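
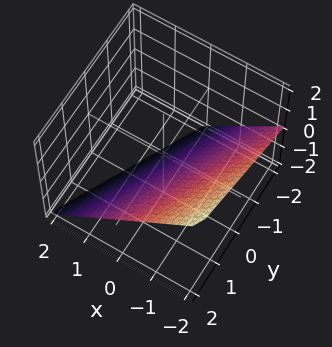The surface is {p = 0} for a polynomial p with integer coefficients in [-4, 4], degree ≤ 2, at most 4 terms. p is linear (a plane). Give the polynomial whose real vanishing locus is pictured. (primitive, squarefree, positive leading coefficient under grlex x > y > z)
1. The degree is 1 — the surface is flat (a plane).
2. Checking where it meets the axes: one z-axis crossing is at z = -1; it meets the y-axis at y = 2 (among the integer gridlines).
3. Assembling these constraints gives the stated polynomial. Check: (-1, 0, 0) on the x-axis lies on the surface, and p(-1, 0, 0) = 0. ✓

2*x - y + 2*z + 2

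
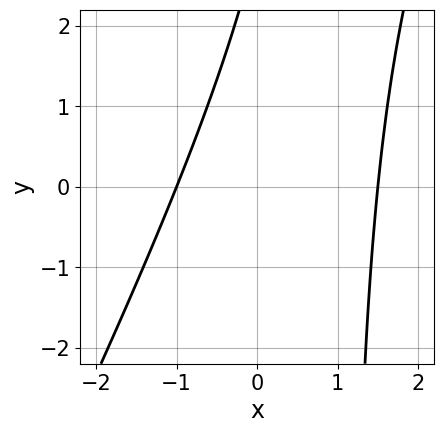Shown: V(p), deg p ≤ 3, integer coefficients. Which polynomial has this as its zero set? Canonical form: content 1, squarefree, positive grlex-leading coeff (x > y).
2*x^2 - x*y - x + y - 3

(a) Degree: a generic line meets the curve in up to 2 points, so deg p = 2.
(b) Reading off the gridlines: the curve avoids every integer y-axis point in the box; one x-axis crossing is at x = -1.
(c) Matching integer coefficients to the picture gives p.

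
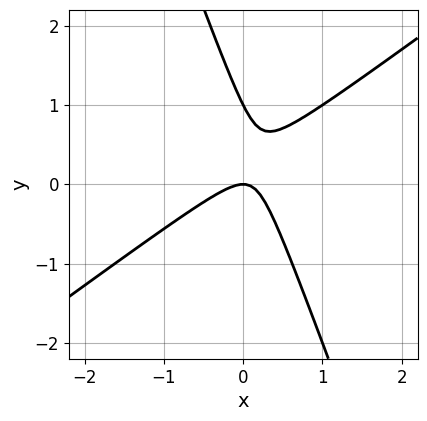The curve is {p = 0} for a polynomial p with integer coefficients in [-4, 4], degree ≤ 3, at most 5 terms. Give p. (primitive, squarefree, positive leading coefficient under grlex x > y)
2*x^2 - 2*x*y - y^2 + y

(a) The degree is 2 — no degree-1 curve has this shape.
(b) Observable constraints: it meets the x-axis at x = 0 (among the integer gridlines); among the integer gridlines, it crosses the y-axis at y ∈ {0, 1}.
(c) Solving for integer coefficients yields p as stated.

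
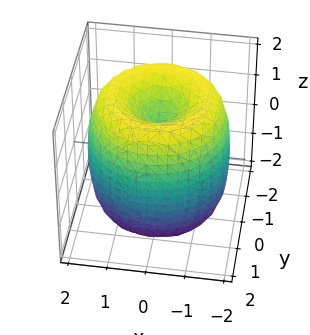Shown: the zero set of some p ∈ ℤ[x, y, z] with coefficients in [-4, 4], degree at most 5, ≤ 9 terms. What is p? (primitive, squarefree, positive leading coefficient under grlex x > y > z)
deg p = 4. A generic line meets the surface in up to 4 points.
By symmetry, the surface is invariant under rotation about z: p = q(x² + y², z).
From the visible intercepts: the z-axis gridline crossings are at z ∈ {-1, 1}; a circular section at z = 0 has radius between 1 and 2.
Assembling these constraints gives the stated polynomial.

x^4 + 2*x^2*y^2 + y^4 - 3*x^2 - 3*y^2 + z^2 - 1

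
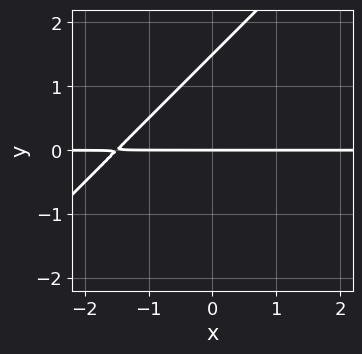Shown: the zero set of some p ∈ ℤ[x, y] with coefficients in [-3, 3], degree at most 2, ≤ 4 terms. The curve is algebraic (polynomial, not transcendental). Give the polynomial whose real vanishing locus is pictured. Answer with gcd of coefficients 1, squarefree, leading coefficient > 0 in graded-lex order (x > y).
2*x*y - 2*y^2 + 3*y

(a) The degree is 2 — no degree-1 curve has this shape.
(b) From the visible intercepts: it meets the y-axis at y = 0 (among the integer gridlines); the visible x-axis segment lies entirely on the curve.
(c) Fitting integer coefficients to these (and the overall shape) gives p.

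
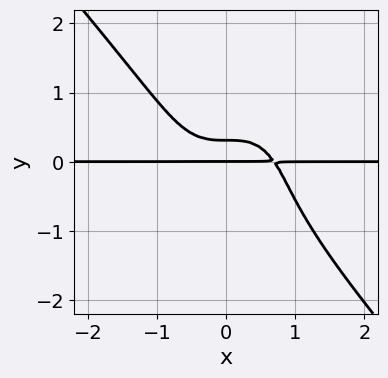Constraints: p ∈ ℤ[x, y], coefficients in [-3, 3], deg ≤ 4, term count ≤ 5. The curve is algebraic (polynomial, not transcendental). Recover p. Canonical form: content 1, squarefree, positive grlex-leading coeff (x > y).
3*x^3*y + 2*y^4 + 3*y^2 - y

1. Degree: no degree-3 curve has this shape, so deg p = 4.
2. Observable constraints: one y-axis crossing is at y = 0; every point of the x-axis in the box is on the curve.
3. Putting this together gives p.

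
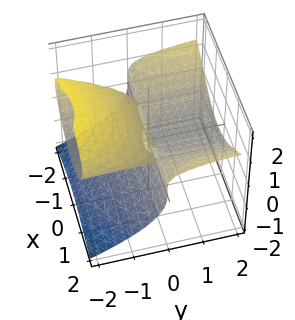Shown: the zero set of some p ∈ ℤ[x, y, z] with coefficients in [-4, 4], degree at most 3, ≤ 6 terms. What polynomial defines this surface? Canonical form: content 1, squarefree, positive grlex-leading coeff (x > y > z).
(a) The degree is 3 — a generic line meets the surface in up to 3 points.
(b) From the visible intercepts: the visible x-axis segment lies entirely on the surface; the visible y-axis segment lies entirely on the surface.
(c) Assembling these constraints gives the stated polynomial.

x^2*y - 2*z^3 - 3*y*z + z^2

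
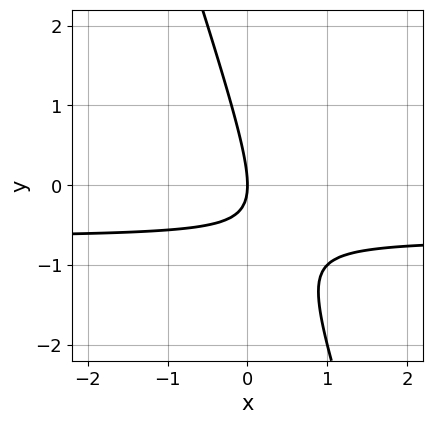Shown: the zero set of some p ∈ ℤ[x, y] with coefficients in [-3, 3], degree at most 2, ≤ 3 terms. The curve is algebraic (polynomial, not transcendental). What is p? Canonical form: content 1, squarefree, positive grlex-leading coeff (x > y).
1. deg p = 2.
2. Against the integer gridlines: it crosses the y-axis at the gridline y = 0; one x-axis crossing is at x = 0.
3. Solving for integer coefficients yields p as stated.

3*x*y + y^2 + 2*x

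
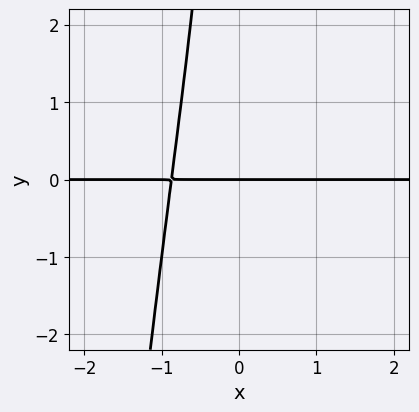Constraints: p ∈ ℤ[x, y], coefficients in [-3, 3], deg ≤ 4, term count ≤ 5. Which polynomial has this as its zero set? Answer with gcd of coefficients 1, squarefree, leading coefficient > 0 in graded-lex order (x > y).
3*x^3*y + x*y^2 + 2*y

(a) deg p = 4. The shape is more complex than any degree-3 curve.
(b) From the visible intercepts: it meets the y-axis at y = 0 (among the integer gridlines); the visible x-axis segment lies entirely on the curve.
(c) These observations pin down the coefficients.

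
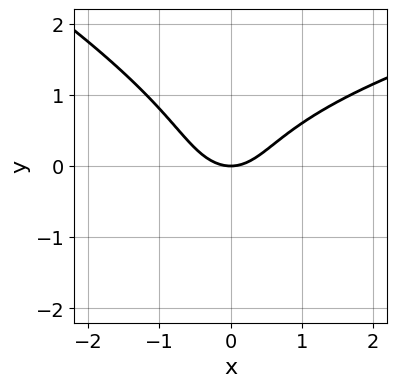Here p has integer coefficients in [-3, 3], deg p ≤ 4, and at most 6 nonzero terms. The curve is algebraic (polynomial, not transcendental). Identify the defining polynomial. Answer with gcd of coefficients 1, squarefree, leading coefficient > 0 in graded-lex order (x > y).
x*y^2 + 2*y^3 - 2*x^2 + 2*y

(a) The degree is 3 — a generic line meets the curve in up to 3 points.
(b) Checking where it meets the axes: one x-axis crossing is at x = 0; it crosses the y-axis at the gridline y = 0.
(c) Solving for integer coefficients yields p as stated.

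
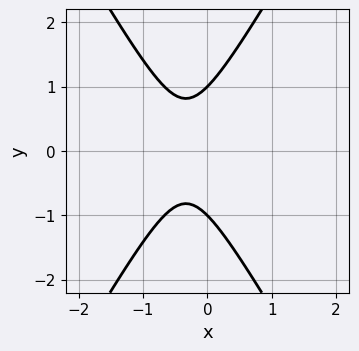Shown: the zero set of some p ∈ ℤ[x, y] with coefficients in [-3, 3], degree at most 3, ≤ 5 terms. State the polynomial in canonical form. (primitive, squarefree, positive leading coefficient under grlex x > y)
3*x^2 - y^2 + 2*x + 1

1. deg p = 2. No degree-1 curve has this shape.
2. Symmetries: mirror symmetry y ↦ −y ⇒ only even powers of y.
3. Checking where it meets the axes: it misses every integer gridline on the x-axis; among the integer gridlines, it crosses the y-axis at y ∈ {-1, 1}.
4. The integer polynomial consistent with all of this is the stated p.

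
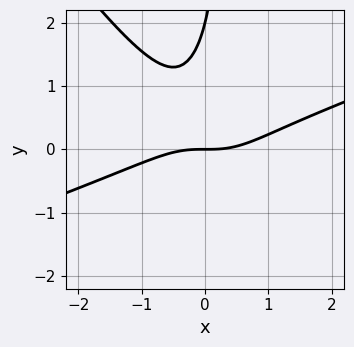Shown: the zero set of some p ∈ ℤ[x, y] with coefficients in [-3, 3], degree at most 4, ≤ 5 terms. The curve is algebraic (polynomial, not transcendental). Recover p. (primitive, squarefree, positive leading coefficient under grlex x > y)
(a) The degree is 3 — a generic line meets the curve in up to 3 points.
(b) From the axis intercepts and sections: it crosses the x-axis at the gridline x = 0; among the integer gridlines, it crosses the y-axis at y ∈ {0, 2}.
(c) The integer polynomial consistent with all of this is the stated p.

x^3 - 2*x^2*y - 2*x*y^2 + y^2 - 2*y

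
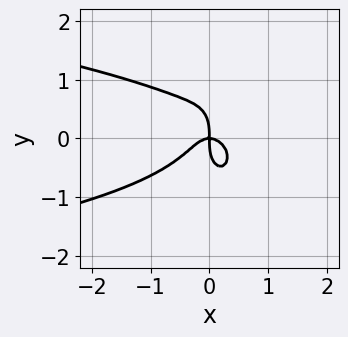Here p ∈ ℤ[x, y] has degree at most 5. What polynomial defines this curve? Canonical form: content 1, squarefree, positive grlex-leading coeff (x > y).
3*x^2*y^2 + y^4 + 2*x^3 + x*y

1. The degree is 4 — no degree-3 curve has this shape.
2. Checking where it meets the axes: it meets the x-axis at x = 0 (among the integer gridlines); it crosses the y-axis at the gridline y = 0.
3. Assembling these constraints gives the stated polynomial.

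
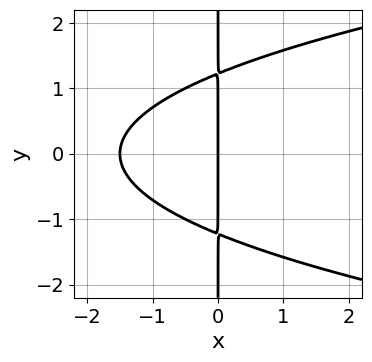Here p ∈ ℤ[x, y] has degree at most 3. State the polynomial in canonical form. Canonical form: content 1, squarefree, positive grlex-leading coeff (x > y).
(a) The degree is 3 — the shape is more complex than any degree-2 curve.
(b) Symmetries: mirror symmetry y ↦ −y ⇒ only even powers of y.
(c) Against the integer gridlines: every point of the y-axis in the box is on the curve; one x-axis crossing is at x = 0.
(d) These observations pin down the coefficients.

2*x*y^2 - 2*x^2 - 3*x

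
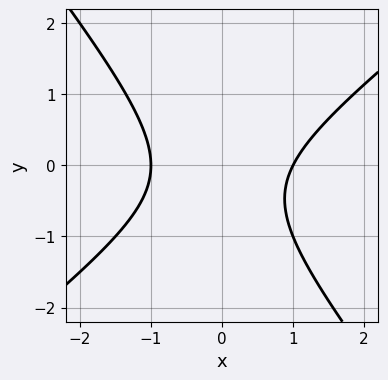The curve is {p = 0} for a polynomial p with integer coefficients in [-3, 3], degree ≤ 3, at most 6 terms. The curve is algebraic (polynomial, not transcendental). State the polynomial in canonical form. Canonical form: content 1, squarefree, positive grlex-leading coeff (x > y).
2*x^2 - x*y - 2*y^2 - y - 2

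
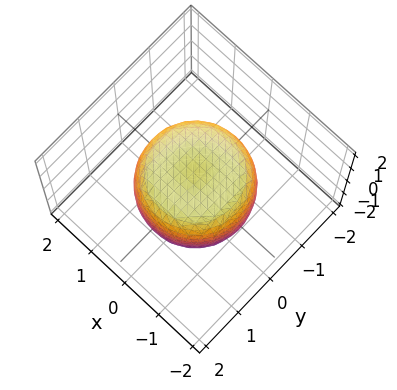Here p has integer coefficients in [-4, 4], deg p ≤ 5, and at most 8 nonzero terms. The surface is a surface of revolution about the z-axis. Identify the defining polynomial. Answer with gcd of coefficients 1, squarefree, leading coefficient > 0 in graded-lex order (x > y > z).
The degree is 4 — the shape is more complex than any degree-3 surface.
Symmetries: rotational symmetry about the z-axis ⇒ p depends on x, y only through x² + y².
From the axis intercepts and sections: a circular section at z = -1 has radius exactly 1; the z-axis gridline crossings are at z ∈ {-1, 1}.
Fitting integer coefficients to these (and the overall shape) gives p.

x^4 + 2*x^2*y^2 + y^4 - x^2 - y^2 + z^2 - 1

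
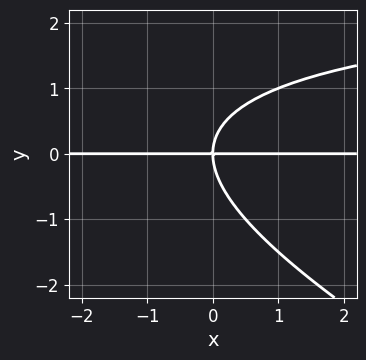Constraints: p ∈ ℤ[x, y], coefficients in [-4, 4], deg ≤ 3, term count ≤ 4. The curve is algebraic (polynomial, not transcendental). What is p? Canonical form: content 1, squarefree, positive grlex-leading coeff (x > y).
x*y^2 + 2*y^3 - 3*x*y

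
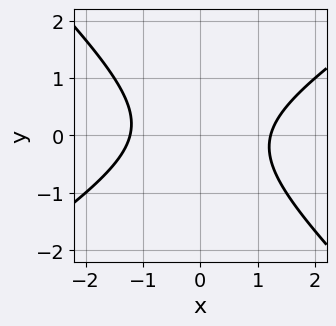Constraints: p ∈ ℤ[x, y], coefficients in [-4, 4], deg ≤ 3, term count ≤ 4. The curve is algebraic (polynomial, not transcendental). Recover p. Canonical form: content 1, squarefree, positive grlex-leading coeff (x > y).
1. The degree is 2 — no degree-1 curve has this shape.
2. Against the integer gridlines: it misses every integer gridline on the y-axis.
3. The integer polynomial consistent with all of this is the stated p.

2*x^2 - x*y - 3*y^2 - 3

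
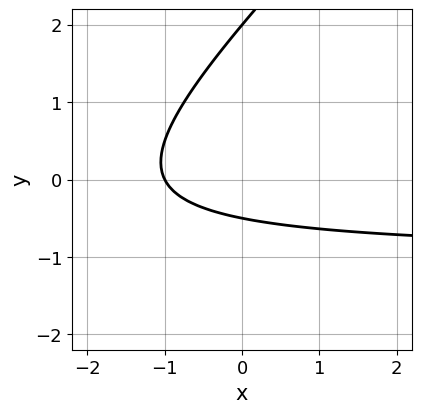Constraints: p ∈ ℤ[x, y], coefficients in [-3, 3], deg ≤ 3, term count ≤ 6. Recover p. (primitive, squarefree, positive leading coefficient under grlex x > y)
(a) deg p = 2.
(b) Against the integer gridlines: it crosses the x-axis at the gridline x = -1; it crosses the y-axis at the gridline y = 2.
(c) Putting this together gives p.

2*x*y - 2*y^2 + 2*x + 3*y + 2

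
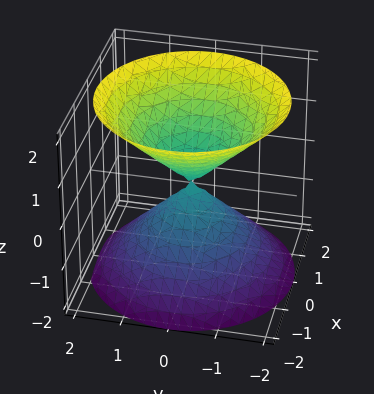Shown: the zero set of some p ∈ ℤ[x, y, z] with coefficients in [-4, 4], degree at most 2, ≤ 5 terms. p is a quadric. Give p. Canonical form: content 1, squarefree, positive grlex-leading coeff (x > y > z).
x^2 + y^2 - z^2

(a) There are 2 components.
(b) The degree is 2 — a double cone through the origin; a quadric.
(c) Symmetry: the z-axis is an axis of rotation, so x and y enter only as x² + y²; it's symmetric under z → −z, forcing even powers of z.
(d) Observable constraints: it meets the x-axis at x = 0 (among the integer gridlines); it meets the y-axis at y = 0 (among the integer gridlines); a circular section at z = 1 has radius exactly 1; one z-axis crossing is at z = 0.
(e) Assembling these constraints gives the stated polynomial.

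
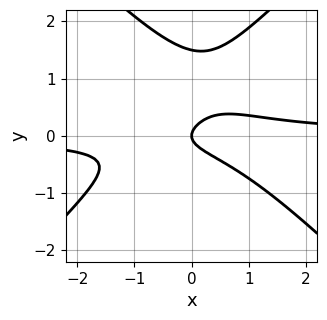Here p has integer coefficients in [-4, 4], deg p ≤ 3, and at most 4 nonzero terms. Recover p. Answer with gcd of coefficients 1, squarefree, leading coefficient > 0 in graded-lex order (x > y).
(a) deg p = 3.
(b) Against the integer gridlines: one x-axis crossing is at x = 0; one y-axis crossing is at y = 0.
(c) These observations pin down the coefficients.

2*x^2*y - 2*y^3 + 3*y^2 - x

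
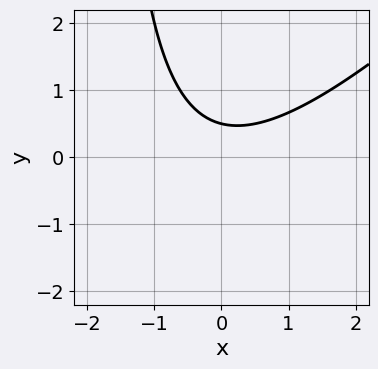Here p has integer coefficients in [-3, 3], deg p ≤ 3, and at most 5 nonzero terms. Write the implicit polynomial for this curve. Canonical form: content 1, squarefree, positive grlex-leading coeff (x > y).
(a) deg p = 2. A generic line meets the curve in up to 2 points.
(b) Against the integer gridlines: the curve avoids every integer x-axis point in the box.
(c) Together with the visible shape, these determine p as stated.

x^2 - x*y - 2*y + 1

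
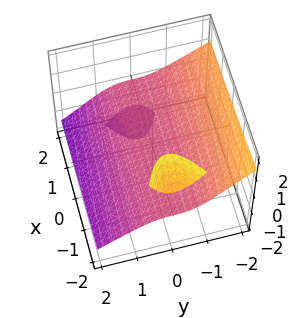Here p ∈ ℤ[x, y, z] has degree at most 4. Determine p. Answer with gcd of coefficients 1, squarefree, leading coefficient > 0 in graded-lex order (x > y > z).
The picture has 3 separate pieces. Treating them together as one polynomial.
deg p = 3. No degree-2 surface has this shape.
Observable constraints: every point of the x-axis in the box is on the surface; it crosses the z-axis at the gridline z = 0.
Solving for integer coefficients yields p as stated.

x*z^2 + 2*y^3 + 3*y^2*z + 3*z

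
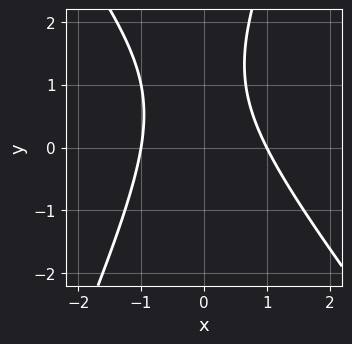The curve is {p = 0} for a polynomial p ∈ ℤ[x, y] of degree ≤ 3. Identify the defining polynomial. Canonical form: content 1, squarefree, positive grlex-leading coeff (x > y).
First, the degree is 2 — the shape is more complex than any degree-1 curve.
Then, checking where it meets the axes: among the integer gridlines, it crosses the x-axis at x ∈ {-1, 1}; the curve avoids every integer y-axis point in the box.
Finally, solving for integer coefficients yields p as stated.

3*x^2 + x*y - y^2 + 2*y - 3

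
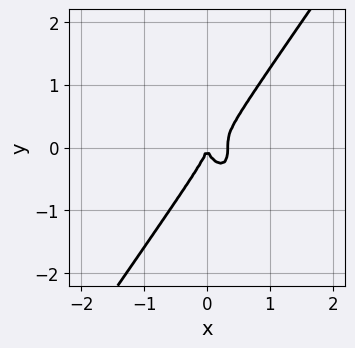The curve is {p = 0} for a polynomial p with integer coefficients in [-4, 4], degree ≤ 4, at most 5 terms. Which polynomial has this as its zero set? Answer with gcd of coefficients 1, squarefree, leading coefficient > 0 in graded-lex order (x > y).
First, deg p = 3.
Then, observable constraints: it crosses the y-axis at the gridline y = 0; one x-axis crossing is at x = 0.
Finally, putting this together gives p.

3*x^3 - y^3 - x^2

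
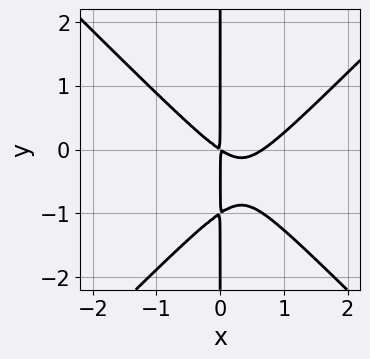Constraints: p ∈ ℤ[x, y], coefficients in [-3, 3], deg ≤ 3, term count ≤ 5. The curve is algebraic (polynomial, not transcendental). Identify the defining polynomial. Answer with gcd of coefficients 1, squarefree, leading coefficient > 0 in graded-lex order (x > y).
3*x^3 - 3*x*y^2 - 2*x^2 - 3*x*y

(a) Degree: the shape is more complex than any degree-2 curve, so deg p = 3.
(b) From the axis intercepts and sections: the visible y-axis segment lies entirely on the curve.
(c) Fitting integer coefficients to these (and the overall shape) gives p.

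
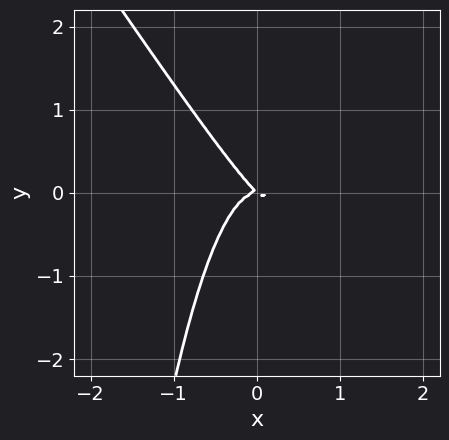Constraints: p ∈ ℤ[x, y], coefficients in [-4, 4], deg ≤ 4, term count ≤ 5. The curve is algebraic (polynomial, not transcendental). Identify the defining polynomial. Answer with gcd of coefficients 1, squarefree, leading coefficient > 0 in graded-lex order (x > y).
(a) The degree is 3 — the shape is more complex than any degree-2 curve.
(b) Checking where it meets the axes: it meets the y-axis at y = 0 (among the integer gridlines); it meets the x-axis at x = 0 (among the integer gridlines).
(c) These observations pin down the coefficients.

3*x^3 + 2*x^2*y + x*y + y^2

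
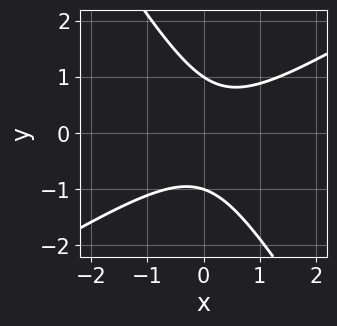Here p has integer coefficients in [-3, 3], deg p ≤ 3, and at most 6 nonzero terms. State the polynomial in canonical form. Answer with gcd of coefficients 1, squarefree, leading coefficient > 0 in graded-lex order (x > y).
Degree: a generic line meets the curve in up to 2 points, so deg p = 2.
Observable constraints: the y-axis gridline crossings are at y ∈ {-1, 1}; it misses every integer gridline on the x-axis.
These observations pin down the coefficients.

3*x^2 - 3*x*y - 3*y^2 - x + 3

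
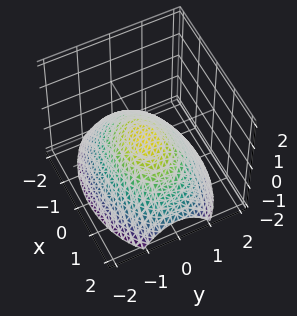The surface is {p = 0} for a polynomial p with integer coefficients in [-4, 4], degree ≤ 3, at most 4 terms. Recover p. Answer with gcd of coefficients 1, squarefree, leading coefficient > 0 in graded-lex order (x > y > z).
x^2 + 2*y^2 + 3*z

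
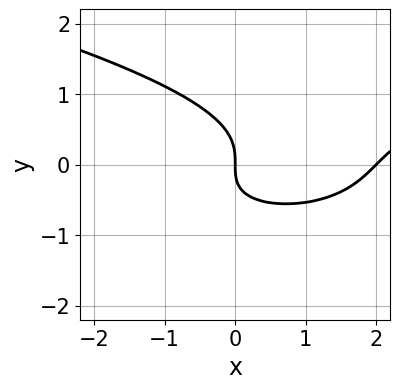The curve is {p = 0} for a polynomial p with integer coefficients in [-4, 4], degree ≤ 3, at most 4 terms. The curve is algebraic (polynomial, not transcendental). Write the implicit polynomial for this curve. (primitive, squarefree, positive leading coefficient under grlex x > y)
Degree: a generic line meets the curve in up to 3 points, so deg p = 3.
Reading off the gridlines: it crosses the y-axis at the gridline y = 0; the x-axis gridline crossings are at x ∈ {0, 2}.
Putting this together gives p.

3*y^3 - x^2 + x*y + 2*x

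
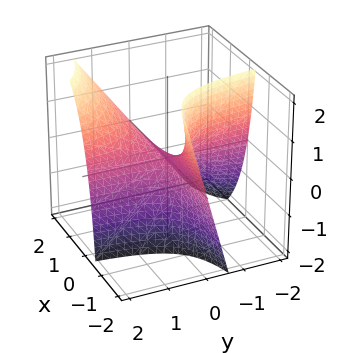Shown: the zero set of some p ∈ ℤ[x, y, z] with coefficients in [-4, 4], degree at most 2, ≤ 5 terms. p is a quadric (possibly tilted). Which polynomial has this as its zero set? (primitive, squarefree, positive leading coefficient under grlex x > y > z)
2*x*y - x*z - z

First, the degree is 2 — no degree-1 surface has this shape.
Then, against the integer gridlines: every point of the y-axis in the box is on the surface; the visible x-axis segment lies entirely on the surface.
Finally, solving for integer coefficients yields p as stated.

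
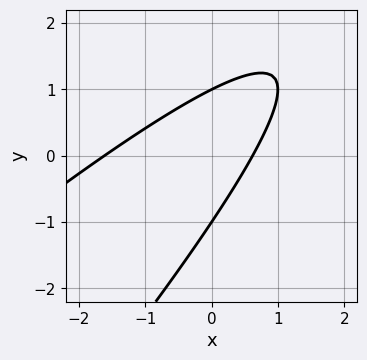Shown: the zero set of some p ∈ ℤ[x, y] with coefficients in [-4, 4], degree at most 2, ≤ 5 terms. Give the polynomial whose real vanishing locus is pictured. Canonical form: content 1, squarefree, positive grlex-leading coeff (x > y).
x^2 - 2*x*y + y^2 + x - 1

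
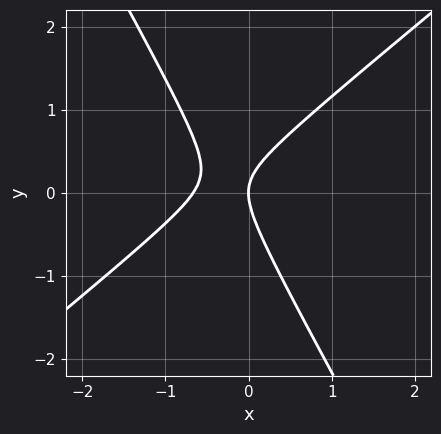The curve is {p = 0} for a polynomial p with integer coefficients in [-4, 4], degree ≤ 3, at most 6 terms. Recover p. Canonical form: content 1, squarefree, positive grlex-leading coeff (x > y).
(a) deg p = 2.
(b) Checking where it meets the axes: it crosses the y-axis at the gridline y = 0; one x-axis crossing is at x = 0.
(c) These observations pin down the coefficients.

3*x^2 - 2*x*y - 2*y^2 + 2*x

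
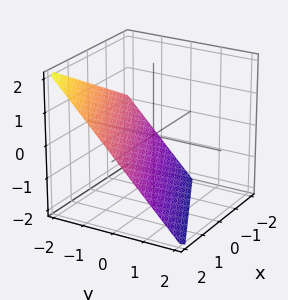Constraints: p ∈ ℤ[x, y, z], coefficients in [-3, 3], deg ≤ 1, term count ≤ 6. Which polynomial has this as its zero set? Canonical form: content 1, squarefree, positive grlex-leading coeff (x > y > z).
x - 2*y - 2*z - 2

First, the degree is 1 — every cross-section is a straight line — this is a plane.
Then, checking where it meets the axes: it crosses the y-axis at the gridline y = -1; it meets the z-axis at z = -1 (among the integer gridlines); one x-axis crossing is at x = 2.
Finally, matching integer coefficients to the picture gives p.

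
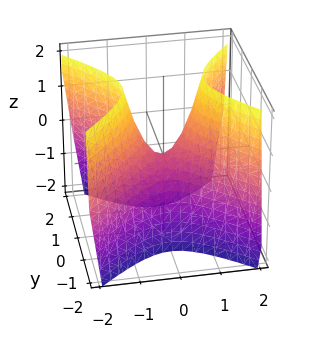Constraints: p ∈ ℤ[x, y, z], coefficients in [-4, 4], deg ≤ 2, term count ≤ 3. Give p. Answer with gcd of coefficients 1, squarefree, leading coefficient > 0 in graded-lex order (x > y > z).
(a) The degree is 2 — a saddle surface; a quadric.
(b) Symmetries: the y ↦ −y reflection is a symmetry, so y appears only in even powers; it's symmetric under x → −x, forcing even powers of x.
(c) From the axis intercepts and sections: one z-axis crossing is at z = 0; one x-axis crossing is at x = 0; one y-axis crossing is at y = 0.
(d) Together with the visible shape, these determine p as stated.

2*x^2 - 2*y^2 - z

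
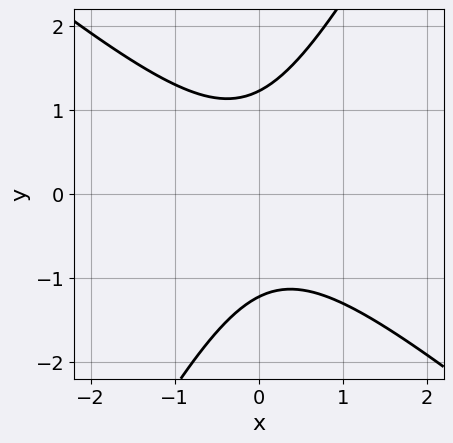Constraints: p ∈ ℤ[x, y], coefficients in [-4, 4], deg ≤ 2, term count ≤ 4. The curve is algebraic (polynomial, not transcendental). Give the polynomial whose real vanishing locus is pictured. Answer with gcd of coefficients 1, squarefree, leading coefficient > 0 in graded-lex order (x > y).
(a) The degree is 2 — no degree-1 curve has this shape.
(b) From the visible intercepts: no x-intercept at any integer in the box.
(c) Assembling these constraints gives the stated polynomial.

3*x^2 + 2*x*y - 2*y^2 + 3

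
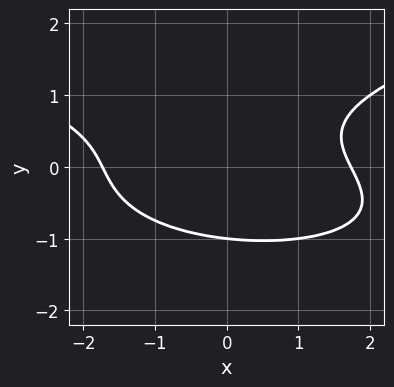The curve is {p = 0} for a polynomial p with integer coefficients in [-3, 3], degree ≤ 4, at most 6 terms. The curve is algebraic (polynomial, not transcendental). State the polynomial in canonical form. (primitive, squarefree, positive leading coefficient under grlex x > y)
3*y^3 - x^2 - x*y + 3

(a) deg p = 3. No degree-2 curve has this shape.
(b) Reading off the gridlines: it meets the y-axis at y = -1 (among the integer gridlines).
(c) Fitting integer coefficients to these (and the overall shape) gives p.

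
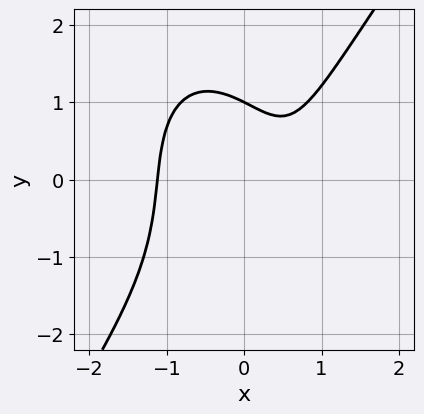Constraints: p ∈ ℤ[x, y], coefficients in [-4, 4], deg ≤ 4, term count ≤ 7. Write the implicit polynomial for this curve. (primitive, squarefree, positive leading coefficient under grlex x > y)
1. Degree: no degree-2 curve has this shape, so deg p = 3.
2. From the visible intercepts: it meets the y-axis at y = 1 (among the integer gridlines).
3. Together with the visible shape, these determine p as stated.

3*x^3 - y^3 - 2*x - y + 2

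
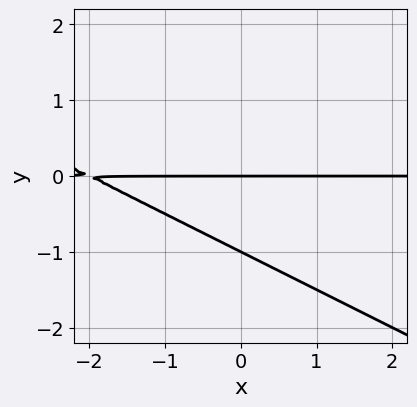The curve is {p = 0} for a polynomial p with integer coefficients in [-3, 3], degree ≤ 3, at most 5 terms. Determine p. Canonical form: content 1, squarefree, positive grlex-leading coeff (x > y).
(a) deg p = 2. No degree-1 curve has this shape.
(b) From the visible intercepts: the visible x-axis segment lies entirely on the curve; among the integer gridlines, it crosses the y-axis at y ∈ {-1, 0}.
(c) The integer polynomial consistent with all of this is the stated p.

x*y + 2*y^2 + 2*y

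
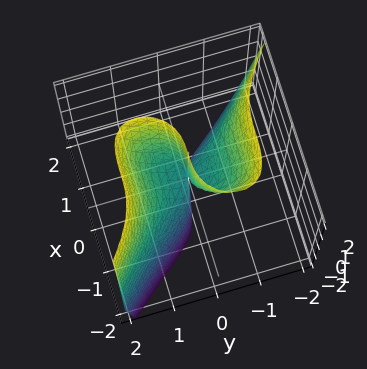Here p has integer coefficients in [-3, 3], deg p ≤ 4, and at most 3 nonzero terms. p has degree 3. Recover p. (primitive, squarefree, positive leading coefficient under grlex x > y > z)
x^3 + y^3 - y*z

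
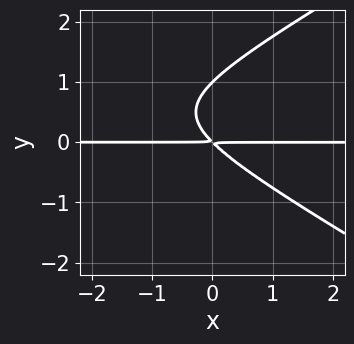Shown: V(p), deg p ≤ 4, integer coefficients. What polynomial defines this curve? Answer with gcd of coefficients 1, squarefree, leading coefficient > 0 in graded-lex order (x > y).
x^2*y - 3*y^3 + 3*x*y + 3*y^2

The degree is 3 — a generic line meets the curve in up to 3 points.
From the axis intercepts and sections: every point of the x-axis in the box is on the curve; one y-axis crossing is at y = 1.
Together with the visible shape, these determine p as stated.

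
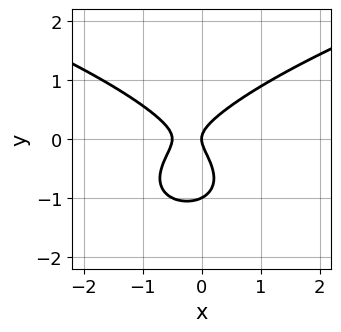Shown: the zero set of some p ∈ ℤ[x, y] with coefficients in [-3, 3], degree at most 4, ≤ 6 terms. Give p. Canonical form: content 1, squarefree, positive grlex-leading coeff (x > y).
The degree is 3 — no degree-2 curve has this shape.
Against the integer gridlines: the y-axis gridline crossings are at y ∈ {-1, 0}; it meets the x-axis at x = 0 (among the integer gridlines).
Putting this together gives p.

2*y^3 - 2*x^2 + 2*y^2 - x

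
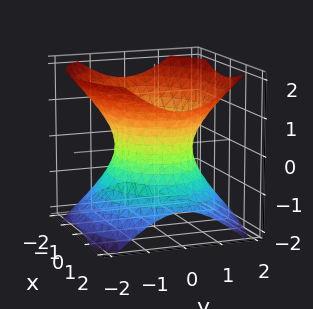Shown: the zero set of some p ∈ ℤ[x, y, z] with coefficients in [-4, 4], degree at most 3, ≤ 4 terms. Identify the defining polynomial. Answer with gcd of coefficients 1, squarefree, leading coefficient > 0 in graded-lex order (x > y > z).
1. deg p = 2.
2. Symmetries: mirror symmetry x ↦ −x ⇒ only even powers of x; the z ↦ −z reflection is a symmetry, so z appears only in even powers; mirror symmetry y ↦ −y ⇒ only even powers of y.
3. Reading off the gridlines: no z-intercept at any integer in the box; the y-axis gridline crossings are at y ∈ {-1, 1}.
4. The integer polynomial consistent with all of this is the stated p.

2*x^2 + 3*y^2 - 3*z^2 - 3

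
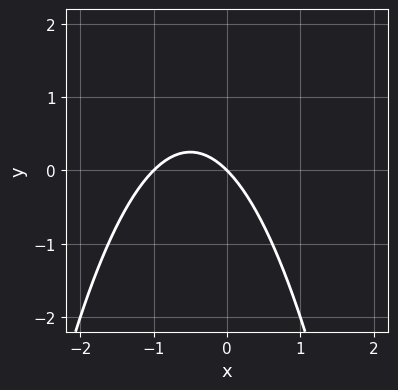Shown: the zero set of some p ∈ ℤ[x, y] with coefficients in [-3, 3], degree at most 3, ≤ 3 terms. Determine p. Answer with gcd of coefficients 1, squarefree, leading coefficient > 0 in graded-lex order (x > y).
x^2 + x + y

1. deg p = 2. No degree-1 curve has this shape.
2. Reading off the gridlines: it meets the y-axis at y = 0 (among the integer gridlines); among the integer gridlines, it crosses the x-axis at x ∈ {-1, 0}.
3. Assembling these constraints gives the stated polynomial.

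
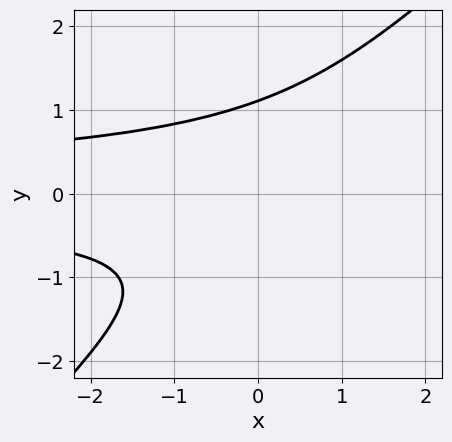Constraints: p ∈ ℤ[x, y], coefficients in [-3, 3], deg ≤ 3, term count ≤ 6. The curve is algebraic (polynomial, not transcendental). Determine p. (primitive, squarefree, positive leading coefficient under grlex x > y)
3*x*y^2 - 3*y^3 + y + 3

First, degree: no degree-2 curve has this shape, so deg p = 3.
Then, from the axis intercepts and sections: it misses every integer gridline on the x-axis.
Finally, putting this together gives p.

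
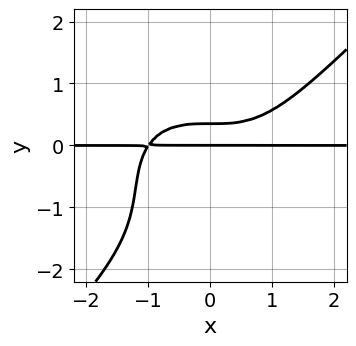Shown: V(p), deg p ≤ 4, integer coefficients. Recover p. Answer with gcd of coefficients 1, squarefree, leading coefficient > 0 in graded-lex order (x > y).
1. Degree: the shape is more complex than any degree-3 curve, so deg p = 4.
2. Against the integer gridlines: the visible x-axis segment lies entirely on the curve; it crosses the y-axis at the gridline y = 0.
3. Assembling these constraints gives the stated polynomial.

x^3*y - y^4 - 2*y^3 - 2*y^2 + y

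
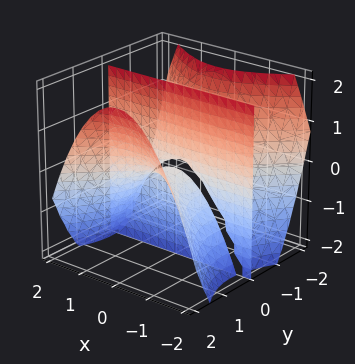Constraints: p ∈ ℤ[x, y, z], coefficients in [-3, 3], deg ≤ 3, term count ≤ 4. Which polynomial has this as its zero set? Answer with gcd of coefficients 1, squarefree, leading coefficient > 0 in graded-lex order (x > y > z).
(a) The picture has 2 separate pieces.
(b) The degree is 3 — a generic line meets the surface in up to 3 points.
(c) From the axis intercepts and sections: every point of the x-axis in the box is on the surface; the visible z-axis segment lies entirely on the surface.
(d) Fitting integer coefficients to these (and the overall shape) gives p.

2*x^2*y - 2*y^3 + y^2 + 3*y*z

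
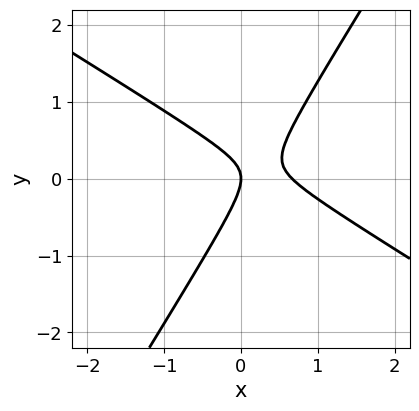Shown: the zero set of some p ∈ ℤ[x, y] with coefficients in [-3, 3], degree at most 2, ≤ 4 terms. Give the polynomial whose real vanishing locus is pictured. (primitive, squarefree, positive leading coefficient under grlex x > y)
3*x^2 + 3*x*y - 3*y^2 - 2*x

First, degree: a generic line meets the curve in up to 2 points, so deg p = 2.
Next, observable constraints: one y-axis crossing is at y = 0; one x-axis crossing is at x = 0.
Finally, these observations pin down the coefficients.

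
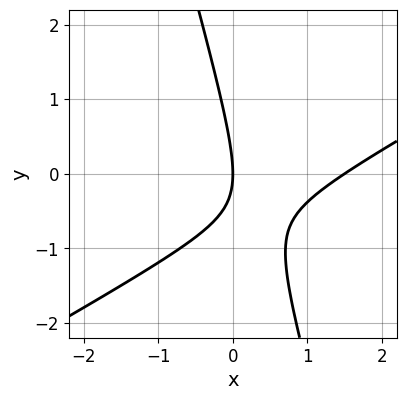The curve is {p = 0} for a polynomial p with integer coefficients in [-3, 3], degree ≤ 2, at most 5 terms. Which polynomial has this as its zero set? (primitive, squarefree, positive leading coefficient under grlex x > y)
2*x^2 - 3*x*y - y^2 - 3*x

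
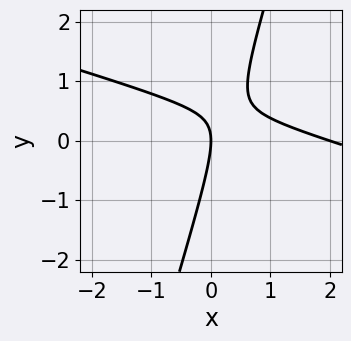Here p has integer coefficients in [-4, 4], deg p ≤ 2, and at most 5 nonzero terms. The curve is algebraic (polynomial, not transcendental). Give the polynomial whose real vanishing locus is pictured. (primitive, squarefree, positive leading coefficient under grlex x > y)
x^2 + 3*x*y - y^2 - 2*x

First, degree: a generic line meets the curve in up to 2 points, so deg p = 2.
Next, against the integer gridlines: it meets the y-axis at y = 0 (among the integer gridlines); the x-axis gridline crossings are at x ∈ {0, 2}.
Finally, together with the visible shape, these determine p as stated.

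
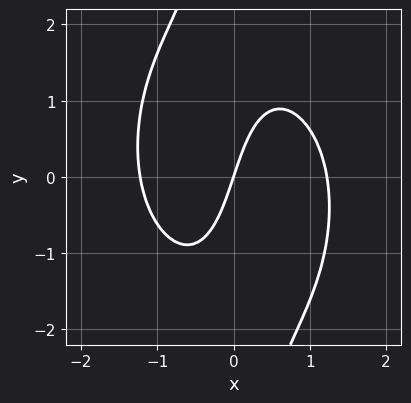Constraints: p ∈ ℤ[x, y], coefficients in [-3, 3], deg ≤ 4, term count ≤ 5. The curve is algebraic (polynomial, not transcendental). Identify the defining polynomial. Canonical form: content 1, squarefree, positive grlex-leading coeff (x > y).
Degree: no degree-2 curve has this shape, so deg p = 3.
Checking where it meets the axes: it crosses the x-axis at the gridline x = 0; one y-axis crossing is at y = 0.
Fitting integer coefficients to these (and the overall shape) gives p.

2*x^3 + x*y^2 - 3*x + y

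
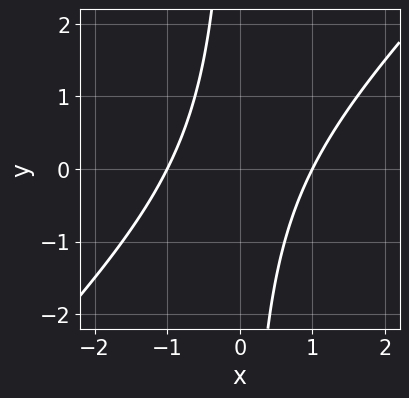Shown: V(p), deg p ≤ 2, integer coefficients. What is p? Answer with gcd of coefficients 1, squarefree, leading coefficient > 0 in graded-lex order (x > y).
x^2 - x*y - 1

First, the degree is 2 — a generic line meets the curve in up to 2 points.
Then, checking where it meets the axes: no y-intercept at any integer in the box; among the integer gridlines, it crosses the x-axis at x ∈ {-1, 1}.
Finally, the integer polynomial consistent with all of this is the stated p.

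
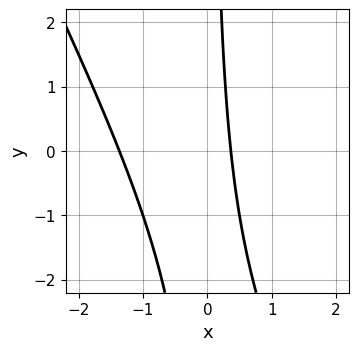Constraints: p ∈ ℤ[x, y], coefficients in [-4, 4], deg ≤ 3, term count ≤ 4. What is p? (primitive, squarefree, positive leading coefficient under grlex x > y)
2*x^2 + x*y + 2*x - 1

First, the degree is 2 — a generic line meets the curve in up to 2 points.
Next, observable constraints: no y-intercept at any integer in the box.
Finally, together with the visible shape, these determine p as stated.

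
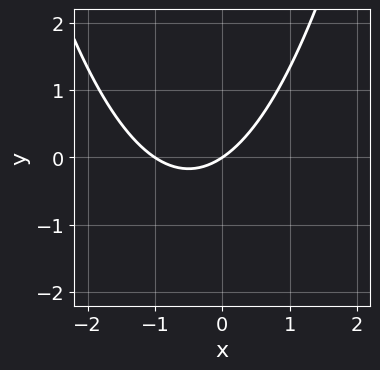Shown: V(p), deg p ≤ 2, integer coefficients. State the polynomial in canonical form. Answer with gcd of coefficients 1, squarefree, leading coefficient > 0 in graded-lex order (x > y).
2*x^2 + 2*x - 3*y

First, deg p = 2.
Then, against the integer gridlines: one y-axis crossing is at y = 0; among the integer gridlines, it crosses the x-axis at x ∈ {-1, 0}.
Finally, together with the visible shape, these determine p as stated.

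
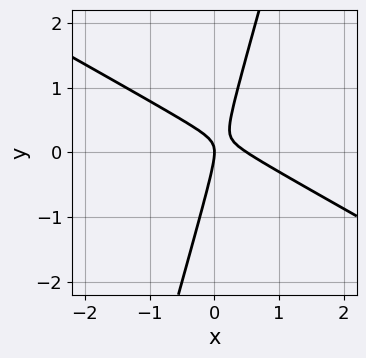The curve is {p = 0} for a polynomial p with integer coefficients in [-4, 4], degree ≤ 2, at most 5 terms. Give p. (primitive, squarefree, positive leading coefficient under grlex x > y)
The degree is 2 — a generic line meets the curve in up to 2 points.
Against the integer gridlines: one x-axis crossing is at x = 0; it meets the y-axis at y = 0 (among the integer gridlines).
These observations pin down the coefficients.

2*x^2 + 3*x*y - y^2 - x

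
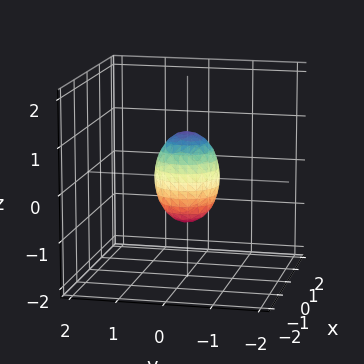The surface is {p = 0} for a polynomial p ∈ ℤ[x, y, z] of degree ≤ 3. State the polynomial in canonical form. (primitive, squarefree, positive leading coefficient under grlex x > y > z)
2*x^2 + 2*y^2 + z^2 - 1

1. deg p = 2. Bounded and convex; a quadric.
2. Symmetries: mirror symmetry z ↦ −z ⇒ only even powers of z; every cross-section ⟂ z is a circle, so x, y appear only via x² + y².
3. From the axis intercepts and sections: the z-axis gridline crossings are at z ∈ {-1, 1}; a circular section at z = 0 has radius between 0 and 1.
4. Putting this together gives p.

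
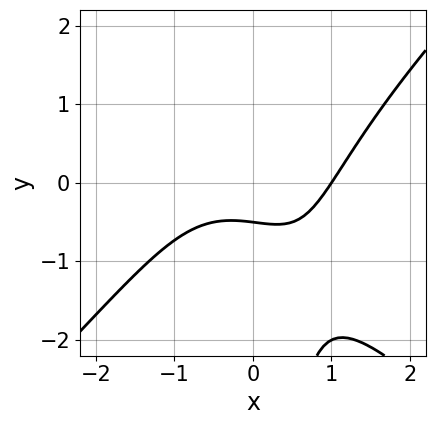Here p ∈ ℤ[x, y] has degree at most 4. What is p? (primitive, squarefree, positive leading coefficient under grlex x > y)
x^3 - x*y^2 - 2*y - 1

Degree: the shape is more complex than any degree-2 curve, so deg p = 3.
Against the integer gridlines: it crosses the x-axis at the gridline x = 1.
Solving for integer coefficients yields p as stated.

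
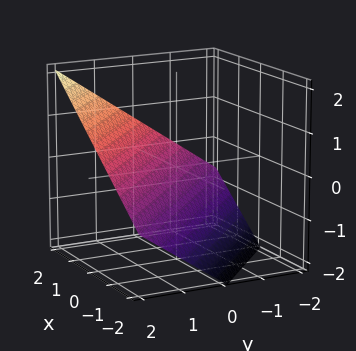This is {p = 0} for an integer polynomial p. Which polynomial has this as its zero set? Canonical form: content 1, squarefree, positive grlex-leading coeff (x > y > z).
2*x + 2*y - 3*z - 2

1. deg p = 1. Every cross-section is a straight line — this is a plane.
2. Reading off the gridlines: it meets the y-axis at y = 1 (among the integer gridlines); it meets the x-axis at x = 1 (among the integer gridlines).
3. Together with the visible shape, these determine p as stated.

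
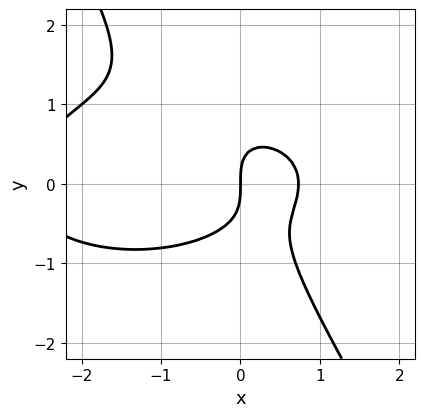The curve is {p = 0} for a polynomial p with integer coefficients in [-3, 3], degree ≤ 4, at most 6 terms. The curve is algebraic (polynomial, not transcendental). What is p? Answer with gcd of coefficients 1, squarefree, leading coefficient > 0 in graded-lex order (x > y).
The degree is 3 — a generic line meets the curve in up to 3 points.
From the visible intercepts: it crosses the x-axis at the gridline x = 0; it meets the y-axis at y = 0 (among the integer gridlines).
Solving for integer coefficients yields p as stated.

x^3 + 3*x*y^2 + 2*y^3 + 2*x^2 - 2*x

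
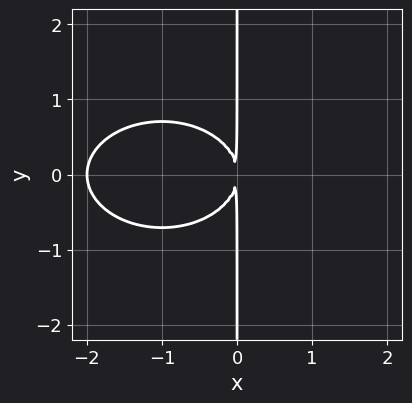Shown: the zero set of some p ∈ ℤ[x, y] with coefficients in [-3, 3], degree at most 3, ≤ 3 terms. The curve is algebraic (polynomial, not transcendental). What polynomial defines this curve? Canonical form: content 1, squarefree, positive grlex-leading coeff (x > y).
x^3 + 2*x*y^2 + 2*x^2

1. deg p = 3. The shape is more complex than any degree-2 curve.
2. Symmetries: the y ↦ −y reflection is a symmetry, so y appears only in even powers.
3. Against the integer gridlines: it crosses the x-axis at the gridline x = -2; every point of the y-axis in the box is on the curve.
4. Matching integer coefficients to the picture gives p.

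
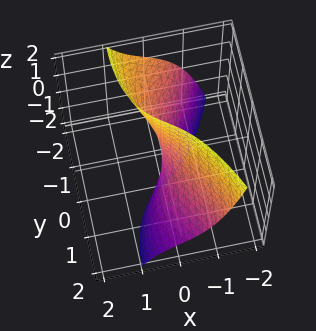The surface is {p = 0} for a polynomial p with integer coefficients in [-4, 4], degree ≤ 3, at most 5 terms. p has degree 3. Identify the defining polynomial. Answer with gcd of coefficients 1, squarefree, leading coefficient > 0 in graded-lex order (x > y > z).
2*x^3 + y^2 + 2*y*z + 3*x

(a) Degree: no degree-2 surface has this shape, so deg p = 3.
(b) Observable constraints: it meets the y-axis at y = 0 (among the integer gridlines); the visible z-axis segment lies entirely on the surface; it meets the x-axis at x = 0 (among the integer gridlines).
(c) Solving for integer coefficients yields p as stated.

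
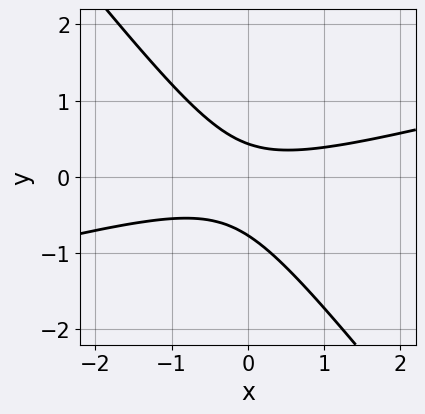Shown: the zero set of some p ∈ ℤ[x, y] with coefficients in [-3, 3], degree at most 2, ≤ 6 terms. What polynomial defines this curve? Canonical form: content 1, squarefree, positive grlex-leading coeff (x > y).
Degree: a generic line meets the curve in up to 2 points, so deg p = 2.
Observable constraints: it misses every integer gridline on the x-axis.
These observations pin down the coefficients.

x^2 - 3*x*y - 3*y^2 - y + 1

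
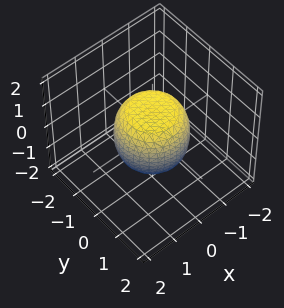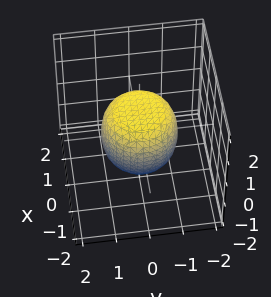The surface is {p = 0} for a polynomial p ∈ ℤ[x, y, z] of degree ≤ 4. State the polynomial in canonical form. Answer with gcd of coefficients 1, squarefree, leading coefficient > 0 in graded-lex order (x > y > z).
2*x^4 + 4*x^2*y^2 + 2*y^4 - x^2 - y^2 + 2*z^2 - 2

deg p = 4.
Symmetries: the surface is invariant under rotation about z: p = q(x² + y², z).
Observable constraints: a circular section at z = 1 has radius between 0 and 1; the z-axis gridline crossings are at z ∈ {-1, 1}.
Assembling these constraints gives the stated polynomial.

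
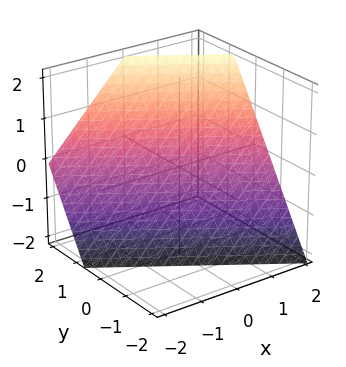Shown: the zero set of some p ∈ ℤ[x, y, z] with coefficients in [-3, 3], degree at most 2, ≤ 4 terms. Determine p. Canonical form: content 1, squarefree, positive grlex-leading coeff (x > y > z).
2*x + 3*y - 2*z - 2

(a) Degree: every cross-section is a straight line — this is a plane, so deg p = 1.
(b) Checking where it meets the axes: it crosses the x-axis at the gridline x = 1; one z-axis crossing is at z = -1.
(c) Solving for integer coefficients yields p as stated.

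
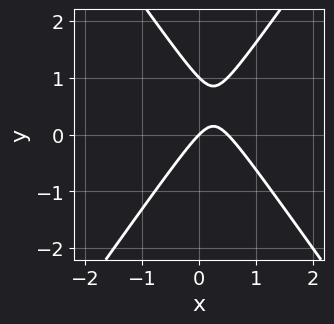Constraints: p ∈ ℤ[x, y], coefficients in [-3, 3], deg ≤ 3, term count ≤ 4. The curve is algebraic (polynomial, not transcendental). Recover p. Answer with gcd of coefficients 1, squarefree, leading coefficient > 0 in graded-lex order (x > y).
(a) The degree is 2 — the shape is more complex than any degree-1 curve.
(b) Reading off the gridlines: among the integer gridlines, it crosses the y-axis at y ∈ {0, 1}; one x-axis crossing is at x = 0.
(c) Matching integer coefficients to the picture gives p.

2*x^2 - y^2 - x + y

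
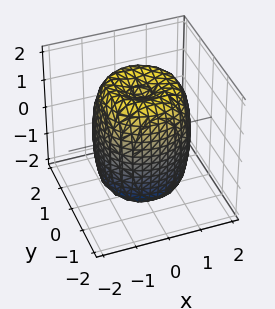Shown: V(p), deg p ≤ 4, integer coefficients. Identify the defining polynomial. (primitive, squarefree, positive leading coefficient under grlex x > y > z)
Degree: the shape is more complex than any degree-3 surface, so deg p = 4.
Symmetries: the z-axis is an axis of rotation, so x and y enter only as x² + y².
Observable constraints: a circular section at z = 0 has radius between 1 and 2.
Putting this together gives p.

2*x^4 + 4*x^2*y^2 + 2*y^4 - 3*x^2 - 3*y^2 + z^2 - 2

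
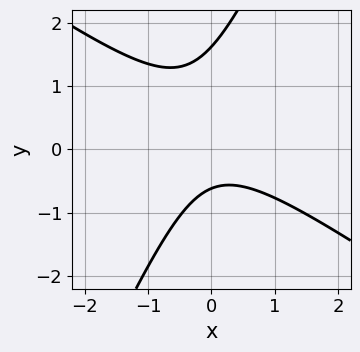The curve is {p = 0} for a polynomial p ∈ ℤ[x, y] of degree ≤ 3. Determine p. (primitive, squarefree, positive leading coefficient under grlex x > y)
First, deg p = 2. No degree-1 curve has this shape.
Then, against the integer gridlines: no x-intercept at any integer in the box.
Finally, solving for integer coefficients yields p as stated.

3*x^2 + 3*x*y - 2*y^2 + 2*y + 2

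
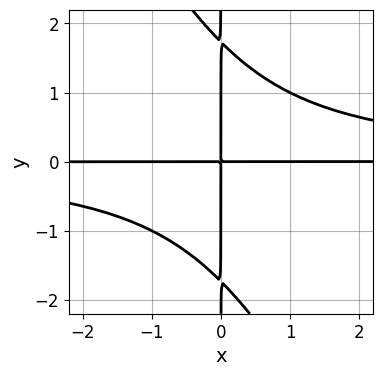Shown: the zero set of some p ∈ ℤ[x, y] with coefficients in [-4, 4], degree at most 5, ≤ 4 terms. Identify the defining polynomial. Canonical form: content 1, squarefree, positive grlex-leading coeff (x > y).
1. deg p = 4. The shape is more complex than any degree-3 curve.
2. Against the integer gridlines: the visible x-axis segment lies entirely on the curve; the visible y-axis segment lies entirely on the curve.
3. These observations pin down the coefficients.

2*x^2*y^2 + x*y^3 - 3*x*y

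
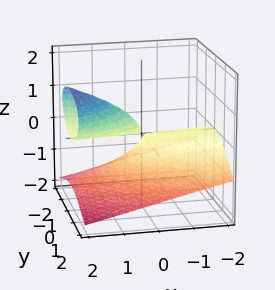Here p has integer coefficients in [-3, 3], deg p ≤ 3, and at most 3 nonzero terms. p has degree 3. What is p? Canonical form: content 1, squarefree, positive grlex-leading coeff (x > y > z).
(a) I count 2 distinct pieces. Treating them together as one polynomial.
(b) deg p = 3. A generic line meets the surface in up to 3 points.
(c) Against the integer gridlines: the visible x-axis segment lies entirely on the surface; it crosses the y-axis at the gridline y = 0.
(d) Solving for integer coefficients yields p as stated.

3*z^3 - 3*x*z + 2*y^2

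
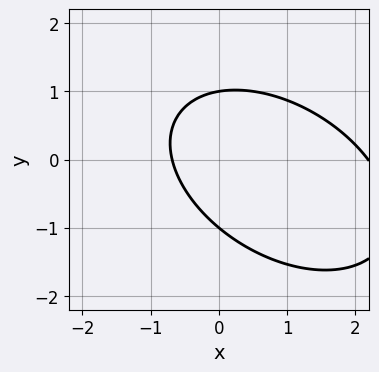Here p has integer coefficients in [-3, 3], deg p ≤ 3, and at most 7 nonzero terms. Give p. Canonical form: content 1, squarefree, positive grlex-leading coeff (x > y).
The degree is 2 — a generic line meets the curve in up to 2 points.
Reading off the gridlines: the y-axis gridline crossings are at y ∈ {-1, 1}.
Together with the visible shape, these determine p as stated.

2*x^2 + 2*x*y + 3*y^2 - 3*x - 3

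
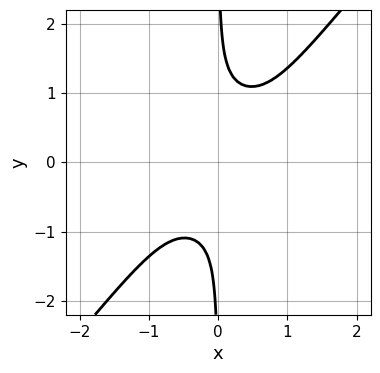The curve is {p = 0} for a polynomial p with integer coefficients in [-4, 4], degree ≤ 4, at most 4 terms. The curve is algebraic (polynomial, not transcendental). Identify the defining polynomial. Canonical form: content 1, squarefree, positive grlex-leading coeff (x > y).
First, the degree is 4 — a generic line meets the curve in up to 4 points.
Next, from the axis intercepts and sections: it misses every integer gridline on the y-axis; it misses every integer gridline on the x-axis.
Finally, putting this together gives p.

x^4 + 3*x^2*y^2 - 3*x*y^3 + 1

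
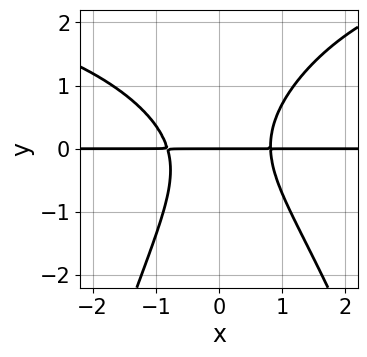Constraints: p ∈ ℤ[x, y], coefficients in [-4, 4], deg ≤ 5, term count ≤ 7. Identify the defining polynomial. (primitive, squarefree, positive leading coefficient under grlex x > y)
x^2*y^2 - 3*x^2*y - x*y^2 + 2*y^3 + 2*y

First, the degree is 4 — the shape is more complex than any degree-3 curve.
Then, from the visible intercepts: the visible x-axis segment lies entirely on the curve; it crosses the y-axis at the gridline y = 0.
Finally, the integer polynomial consistent with all of this is the stated p.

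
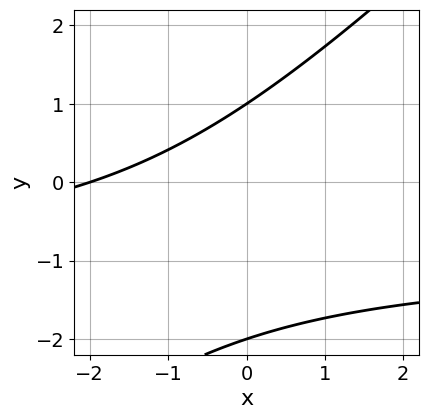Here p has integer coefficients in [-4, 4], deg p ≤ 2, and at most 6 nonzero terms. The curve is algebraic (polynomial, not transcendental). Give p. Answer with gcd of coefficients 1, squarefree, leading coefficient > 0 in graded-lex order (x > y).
First, the degree is 2 — the shape is more complex than any degree-1 curve.
Next, checking where it meets the axes: one x-axis crossing is at x = -2; among the integer gridlines, it crosses the y-axis at y ∈ {-2, 1}.
Finally, these observations pin down the coefficients.

x*y - y^2 + x - y + 2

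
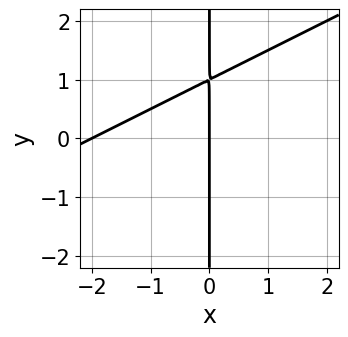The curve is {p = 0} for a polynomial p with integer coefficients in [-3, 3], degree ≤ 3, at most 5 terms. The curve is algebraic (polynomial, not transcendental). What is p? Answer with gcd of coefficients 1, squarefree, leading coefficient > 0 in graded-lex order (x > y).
x^2 - 2*x*y + 2*x

(a) deg p = 2. The shape is more complex than any degree-1 curve.
(b) Reading off the gridlines: the x-axis gridline crossings are at x ∈ {-2, 0}; every point of the y-axis in the box is on the curve.
(c) The integer polynomial consistent with all of this is the stated p.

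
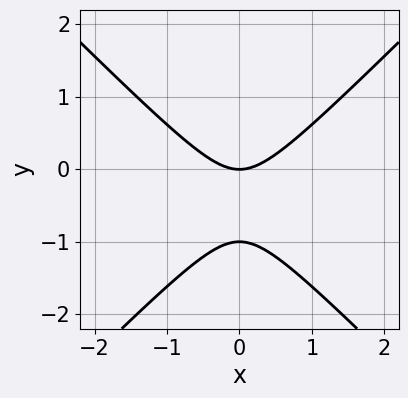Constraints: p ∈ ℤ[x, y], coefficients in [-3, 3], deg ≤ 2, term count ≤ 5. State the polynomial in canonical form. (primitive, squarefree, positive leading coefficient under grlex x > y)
x^2 - y^2 - y

1. The degree is 2 — the shape is more complex than any degree-1 curve.
2. Symmetries: mirror symmetry x ↦ −x ⇒ only even powers of x.
3. From the visible intercepts: among the integer gridlines, it crosses the y-axis at y ∈ {-1, 0}; it meets the x-axis at x = 0 (among the integer gridlines).
4. Fitting integer coefficients to these (and the overall shape) gives p.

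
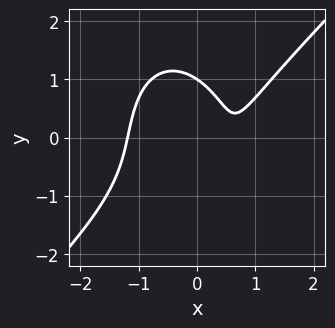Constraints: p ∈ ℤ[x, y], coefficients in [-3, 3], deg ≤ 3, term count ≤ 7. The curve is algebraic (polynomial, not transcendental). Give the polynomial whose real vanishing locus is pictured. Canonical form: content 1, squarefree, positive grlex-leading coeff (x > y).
First, degree: the shape is more complex than any degree-2 curve, so deg p = 3.
Then, reading off the gridlines: one y-axis crossing is at y = 1.
Finally, putting this together gives p.

2*x^3 - x^2*y - y^3 - 2*x + 1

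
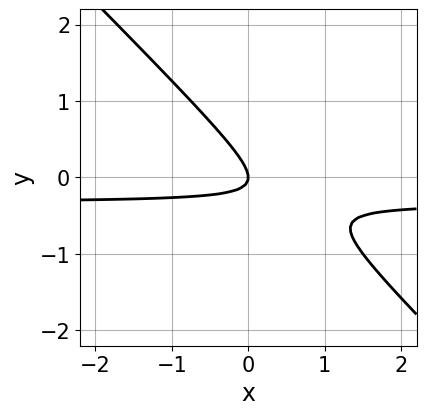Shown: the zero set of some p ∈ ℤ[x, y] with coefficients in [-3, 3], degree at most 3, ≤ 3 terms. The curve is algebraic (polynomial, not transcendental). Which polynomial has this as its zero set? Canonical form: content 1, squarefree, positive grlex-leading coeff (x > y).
3*x*y + 3*y^2 + x

1. Degree: a generic line meets the curve in up to 2 points, so deg p = 2.
2. From the axis intercepts and sections: it crosses the x-axis at the gridline x = 0; it meets the y-axis at y = 0 (among the integer gridlines).
3. Matching integer coefficients to the picture gives p.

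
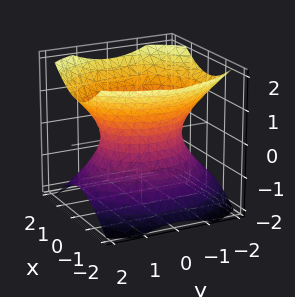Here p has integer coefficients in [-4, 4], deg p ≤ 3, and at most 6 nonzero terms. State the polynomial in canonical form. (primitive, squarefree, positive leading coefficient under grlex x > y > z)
First, deg p = 2.
Next, symmetries: the x ↦ −x reflection is a symmetry, so x appears only in even powers; mirror symmetry y ↦ −y ⇒ only even powers of y; mirror symmetry z ↦ −z ⇒ only even powers of z.
Then, reading off the gridlines: no z-intercept at any integer in the box; among the integer gridlines, it crosses the x-axis at x ∈ {-1, 1}.
Finally, solving for integer coefficients yields p as stated.

3*x^2 + 2*y^2 - 3*z^2 - 3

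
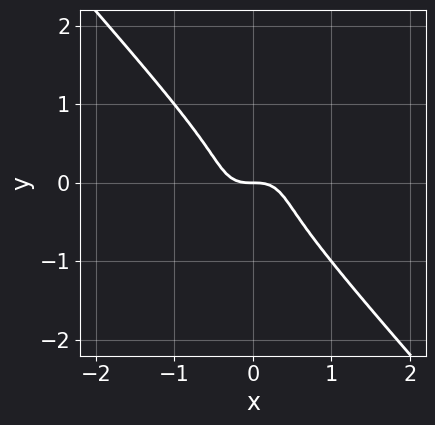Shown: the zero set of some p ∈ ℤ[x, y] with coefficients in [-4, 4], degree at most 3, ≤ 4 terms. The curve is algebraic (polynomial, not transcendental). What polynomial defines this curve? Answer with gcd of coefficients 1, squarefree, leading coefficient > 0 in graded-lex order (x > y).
1. deg p = 3. No degree-2 curve has this shape.
2. Checking where it meets the axes: it crosses the x-axis at the gridline x = 0; one y-axis crossing is at y = 0.
3. Fitting integer coefficients to these (and the overall shape) gives p.

3*x^3 + x*y^2 + 3*y^3 + y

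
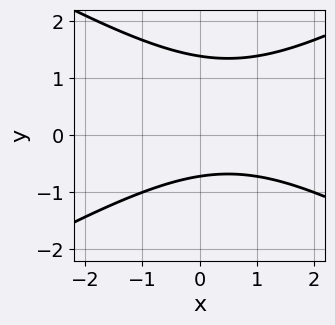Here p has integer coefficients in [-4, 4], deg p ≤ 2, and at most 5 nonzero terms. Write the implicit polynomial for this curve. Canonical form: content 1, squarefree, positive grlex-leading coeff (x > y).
deg p = 2. The shape is more complex than any degree-1 curve.
From the axis intercepts and sections: no x-intercept at any integer in the box.
Together with the visible shape, these determine p as stated.

x^2 - 3*y^2 - x + 2*y + 3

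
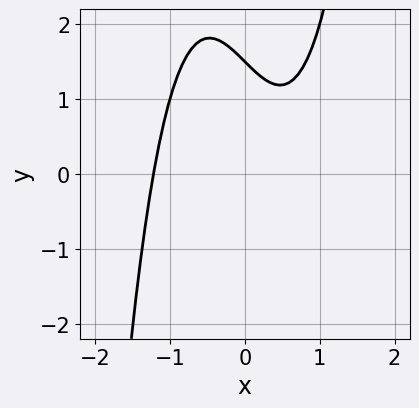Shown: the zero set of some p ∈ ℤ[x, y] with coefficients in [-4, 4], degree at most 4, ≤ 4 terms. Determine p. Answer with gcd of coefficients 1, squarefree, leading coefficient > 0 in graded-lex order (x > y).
3*x^3 - 2*x - 2*y + 3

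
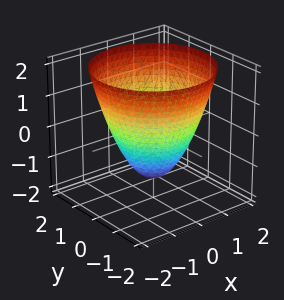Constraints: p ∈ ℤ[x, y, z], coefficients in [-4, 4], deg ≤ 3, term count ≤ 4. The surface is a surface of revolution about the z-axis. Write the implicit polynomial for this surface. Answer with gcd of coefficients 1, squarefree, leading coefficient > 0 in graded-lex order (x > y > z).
2*x^2 + 2*y^2 - 2*z - 3

First, degree: the shape is more complex than any degree-1 surface, so deg p = 2.
Next, by symmetry, every cross-section ⟂ z is a circle, so x, y appear only via x² + y².
Then, from the axis intercepts and sections: a circular section at z = 2 has radius between 1 and 2.
Finally, matching integer coefficients to the picture gives p.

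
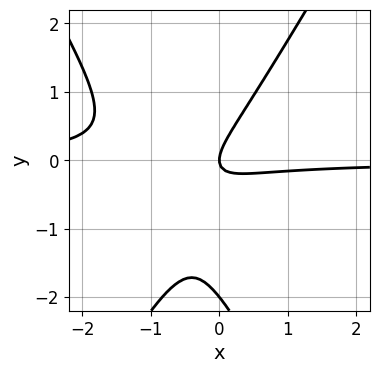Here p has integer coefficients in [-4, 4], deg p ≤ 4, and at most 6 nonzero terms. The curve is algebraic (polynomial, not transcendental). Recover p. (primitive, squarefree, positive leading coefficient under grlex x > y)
1. deg p = 3.
2. From the axis intercepts and sections: among the integer gridlines, it crosses the y-axis at y ∈ {-2, 0}; it crosses the x-axis at the gridline x = 0.
3. These observations pin down the coefficients.

3*x^2*y - y^3 + 3*x*y - 2*y^2 + x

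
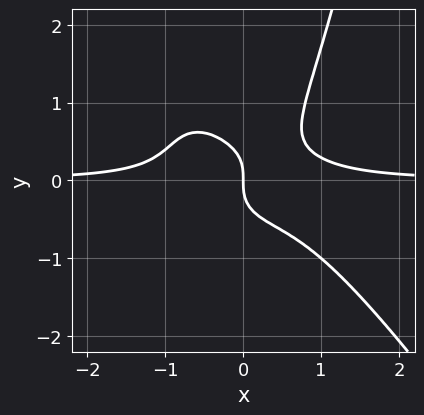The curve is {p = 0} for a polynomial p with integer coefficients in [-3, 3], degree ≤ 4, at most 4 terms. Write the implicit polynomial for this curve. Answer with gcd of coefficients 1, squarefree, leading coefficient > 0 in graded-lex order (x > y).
3*x^3*y + 2*x^2*y^2 - 2*y^3 - x

1. deg p = 4. A generic line meets the curve in up to 4 points.
2. From the visible intercepts: it meets the x-axis at x = 0 (among the integer gridlines); it crosses the y-axis at the gridline y = 0.
3. Matching integer coefficients to the picture gives p.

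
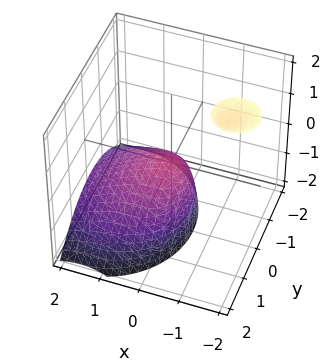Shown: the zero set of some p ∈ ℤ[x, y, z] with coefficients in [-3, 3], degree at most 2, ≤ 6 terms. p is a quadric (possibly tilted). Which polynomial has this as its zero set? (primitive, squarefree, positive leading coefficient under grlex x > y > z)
2*x^2 + 3*x*z + 2*y^2 + 2*z

First, there are 2 components.
Next, the degree is 2 — the shape is more complex than any degree-1 surface.
Next, from the visible intercepts: one z-axis crossing is at z = 0; it meets the y-axis at y = 0 (among the integer gridlines); one x-axis crossing is at x = 0.
Finally, assembling these constraints gives the stated polynomial.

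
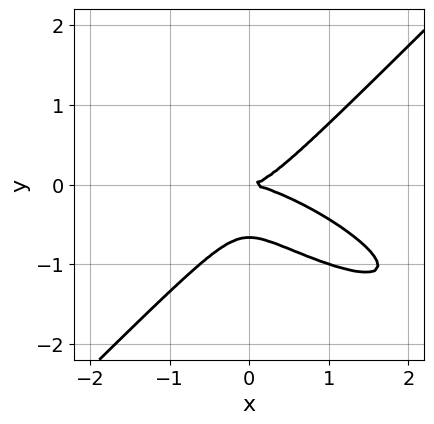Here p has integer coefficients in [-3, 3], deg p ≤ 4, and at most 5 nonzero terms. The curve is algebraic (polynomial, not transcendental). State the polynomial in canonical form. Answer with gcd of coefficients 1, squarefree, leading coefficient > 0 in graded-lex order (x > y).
Degree: the shape is more complex than any degree-2 curve, so deg p = 3.
Reading off the gridlines: one x-axis crossing is at x = 0; one y-axis crossing is at y = 0.
The integer polynomial consistent with all of this is the stated p.

x^3 + 2*x^2*y - 3*y^3 - 2*y^2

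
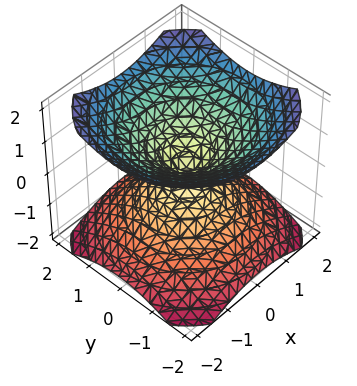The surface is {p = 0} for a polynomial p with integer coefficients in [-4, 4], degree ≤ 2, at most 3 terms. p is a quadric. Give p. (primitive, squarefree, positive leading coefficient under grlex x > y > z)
1. The picture has 2 separate pieces. Treating them together as one polynomial.
2. The degree is 2 — a double cone through the origin; a quadric.
3. Symmetries: every cross-section ⟂ z is a circle, so x, y appear only via x² + y²; mirror symmetry z ↦ −z ⇒ only even powers of z.
4. Reading off the gridlines: one y-axis crossing is at y = 0; one z-axis crossing is at z = 0; a circular section at z = 1 has radius between 1 and 2; one x-axis crossing is at x = 0.
5. Assembling these constraints gives the stated polynomial.

2*x^2 + 2*y^2 - 3*z^2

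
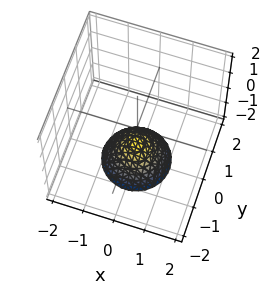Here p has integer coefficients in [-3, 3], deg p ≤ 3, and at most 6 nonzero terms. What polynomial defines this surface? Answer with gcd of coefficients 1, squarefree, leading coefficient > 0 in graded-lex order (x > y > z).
1. deg p = 2. The shape is more complex than any degree-1 surface.
2. Symmetry: the surface is invariant under rotation about z: p = q(x² + y², z).
3. Observable constraints: a circular section at z = -2 has radius exactly 1; one z-axis crossing is at z = -1; no y-intercept at any integer in the box.
4. Putting this together gives p.

x^2 + y^2 + z + 1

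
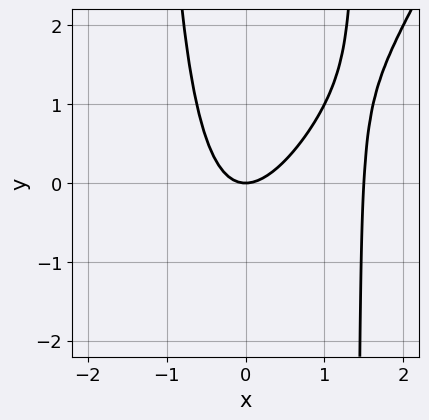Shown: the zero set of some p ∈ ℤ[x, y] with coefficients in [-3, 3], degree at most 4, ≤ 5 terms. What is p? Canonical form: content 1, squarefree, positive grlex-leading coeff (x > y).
Degree: the shape is more complex than any degree-2 curve, so deg p = 3.
Against the integer gridlines: it crosses the y-axis at the gridline y = 0; it crosses the x-axis at the gridline x = 0.
The integer polynomial consistent with all of this is the stated p.

2*x^3 - x^2*y - 3*x^2 + 2*y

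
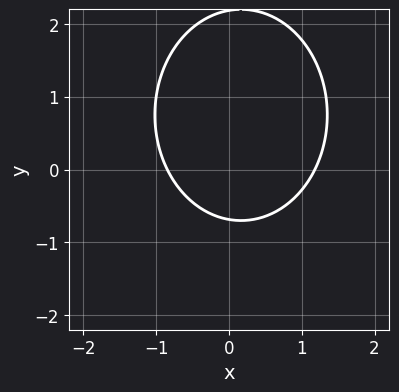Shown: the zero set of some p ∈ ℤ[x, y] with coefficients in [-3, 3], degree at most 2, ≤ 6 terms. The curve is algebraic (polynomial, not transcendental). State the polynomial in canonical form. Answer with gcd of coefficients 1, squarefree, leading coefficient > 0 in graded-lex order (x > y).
3*x^2 + 2*y^2 - x - 3*y - 3

The degree is 2 — a generic line meets the curve in up to 2 points.
Matching integer coefficients to the picture gives p.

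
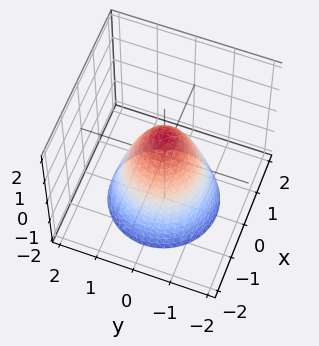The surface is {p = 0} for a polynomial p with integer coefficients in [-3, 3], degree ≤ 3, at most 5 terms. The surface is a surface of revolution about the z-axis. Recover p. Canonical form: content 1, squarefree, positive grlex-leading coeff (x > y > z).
3*x^2 + 3*y^2 + 2*z - 2

First, deg p = 2. The shape is more complex than any degree-1 surface.
Then, symmetries: rotational symmetry about the z-axis ⇒ p depends on x, y only through x² + y².
Then, observable constraints: a circular section at z = 0 has radius between 0 and 1; it crosses the z-axis at the gridline z = 1.
Finally, assembling these constraints gives the stated polynomial.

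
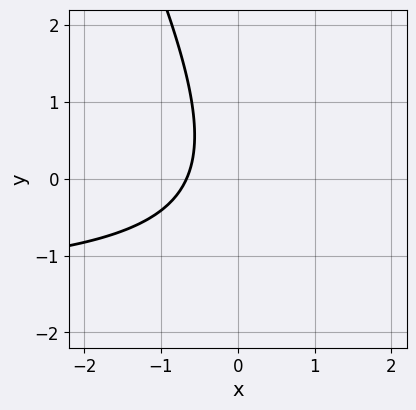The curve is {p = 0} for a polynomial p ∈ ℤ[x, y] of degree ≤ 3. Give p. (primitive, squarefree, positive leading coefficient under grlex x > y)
2*x*y + y^2 + 3*x + 2

1. deg p = 2. No degree-1 curve has this shape.
2. Checking where it meets the axes: it misses every integer gridline on the y-axis.
3. Solving for integer coefficients yields p as stated.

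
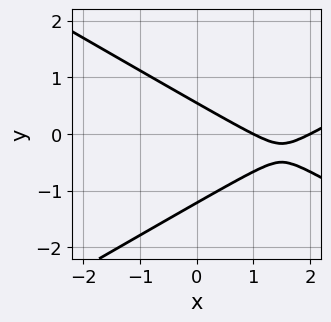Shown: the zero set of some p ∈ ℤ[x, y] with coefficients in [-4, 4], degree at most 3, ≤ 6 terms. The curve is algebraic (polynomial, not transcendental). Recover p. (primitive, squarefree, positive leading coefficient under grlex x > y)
x^2 - 3*y^2 - 3*x - 2*y + 2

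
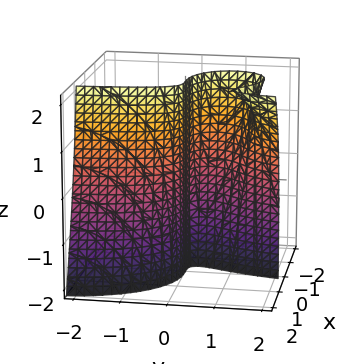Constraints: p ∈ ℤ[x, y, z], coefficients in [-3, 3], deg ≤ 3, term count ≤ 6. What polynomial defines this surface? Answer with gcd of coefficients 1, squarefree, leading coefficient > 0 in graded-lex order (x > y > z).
1. Degree: the shape is more complex than any degree-2 surface, so deg p = 3.
2. From the visible intercepts: it meets the y-axis at y = 0 (among the integer gridlines); it crosses the x-axis at the gridline x = 0; the visible z-axis segment lies entirely on the surface.
3. These observations pin down the coefficients.

2*x^3 + 2*x*y^2 - 2*x*y*z - 2*y^2 + 3*y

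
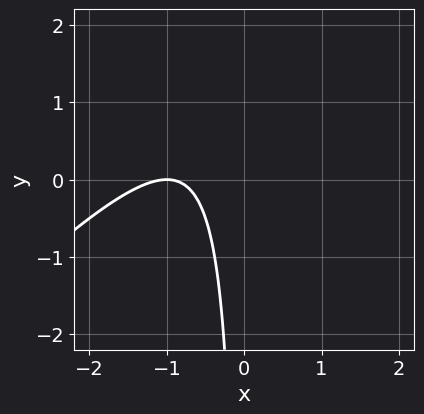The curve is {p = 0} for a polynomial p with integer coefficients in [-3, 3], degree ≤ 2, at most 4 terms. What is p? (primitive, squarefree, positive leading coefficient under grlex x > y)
x^2 - x*y + 2*x + 1

1. Degree: no degree-1 curve has this shape, so deg p = 2.
2. From the axis intercepts and sections: it crosses the x-axis at the gridline x = -1; it misses every integer gridline on the y-axis.
3. Matching integer coefficients to the picture gives p.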